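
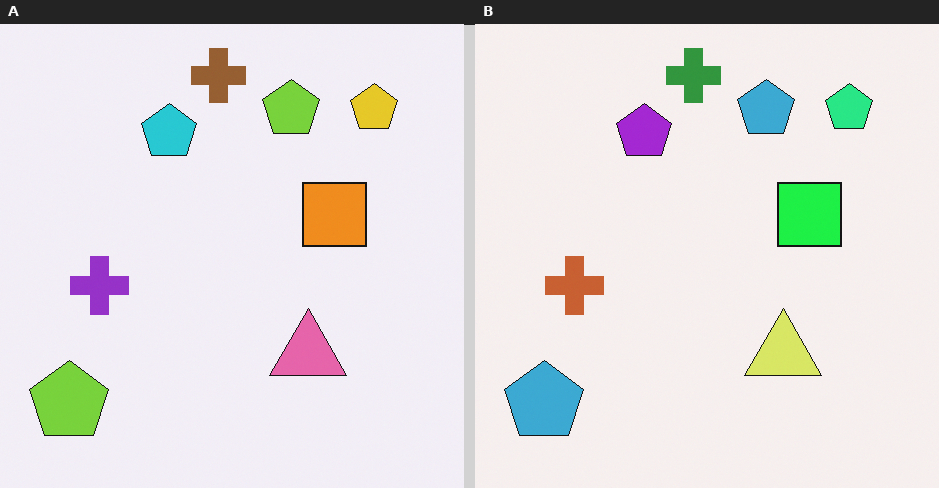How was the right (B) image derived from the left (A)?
The image was hue-shifted through roughly a third of the color wheel.

Every shape's color has rotated by the same amount around the hue wheel — a uniform hue shift.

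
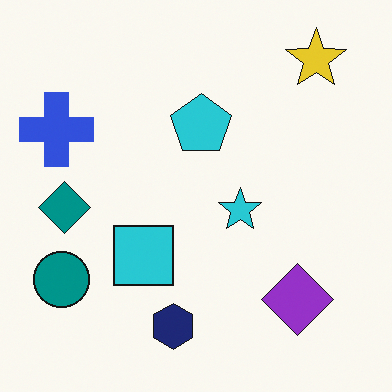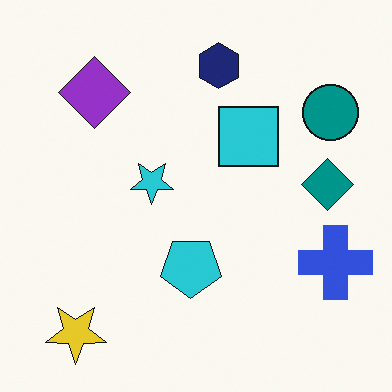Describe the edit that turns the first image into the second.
It was rotated 180°.

The yellow star sits in the top-right of the first image and the bottom-left of the second — consistent with a whole-image 180° rotation.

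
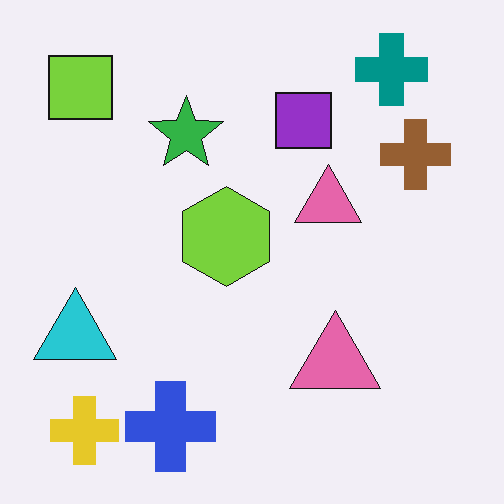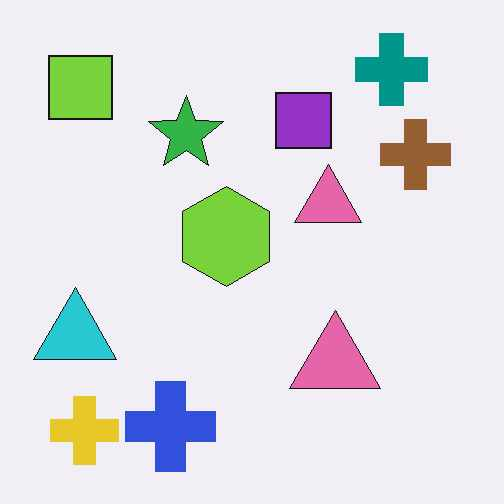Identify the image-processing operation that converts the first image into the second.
The image was JPEG-compressed with visible artifacts.

Blocky 8×8 compression artifacts appear around shape edges and the flat background shows ringing — characteristic JPEG degradation.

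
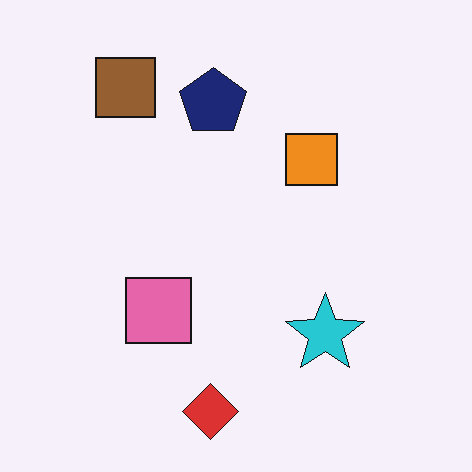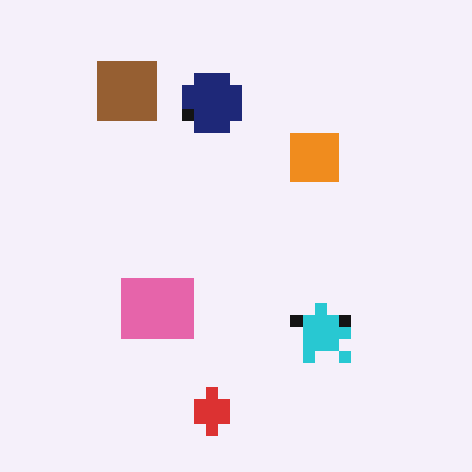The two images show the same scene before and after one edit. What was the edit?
The image was coarsely pixelated.

Shapes are reduced to large square blocks; fine edges and outlines are lost — a downscale-then-upscale (mosaic) effect.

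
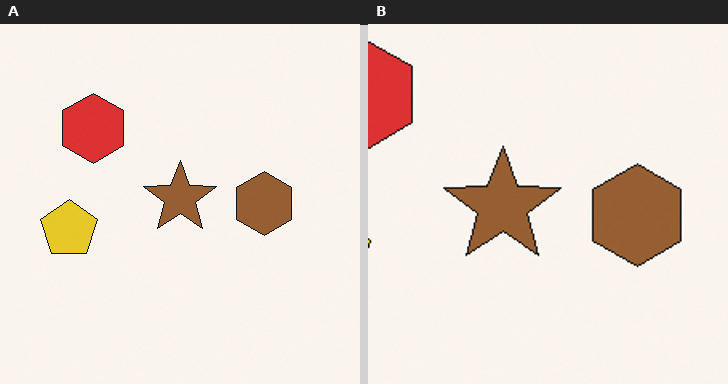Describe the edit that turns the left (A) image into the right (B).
The image was cropped slightly and scaled back up.

The visible shapes are larger and the field of view is narrower; shapes near the original edges may be partly or wholly outside the frame — a crop-and-rescale.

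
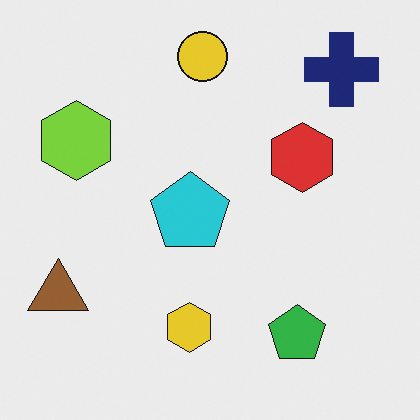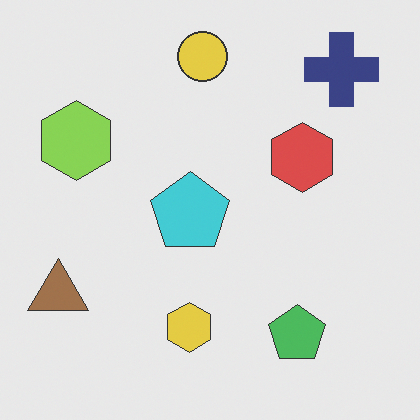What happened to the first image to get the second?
This is the original image given slightly reduced contrast.

Tones are pushed toward mid-grey across the whole image — a global contrast change.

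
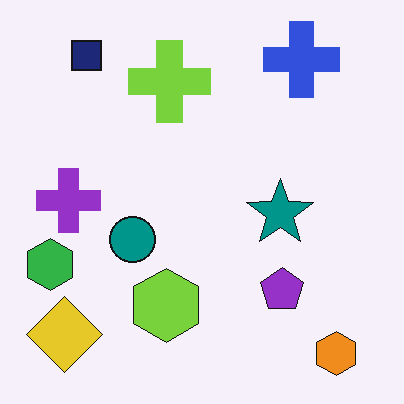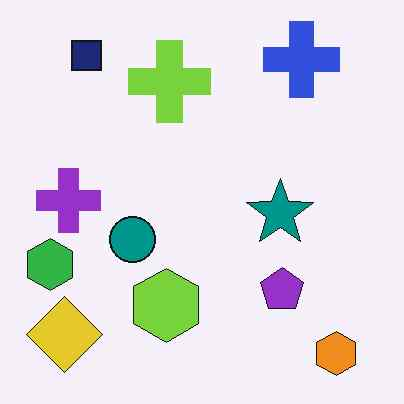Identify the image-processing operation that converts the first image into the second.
This is the original image given moderate JPEG compression.

Blocky 8×8 compression artifacts appear around shape edges and the flat background shows ringing — characteristic JPEG degradation.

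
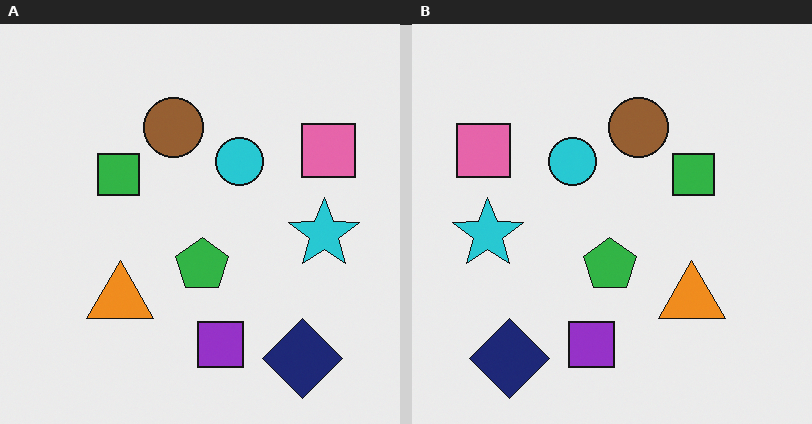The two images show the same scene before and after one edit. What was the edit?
This is the original image flipped horizontally (left ↔ right).

The pink square is in the top-right of the left (A) image and the top-left of the right (B) — shapes on opposite sides of the vertical midline have swapped in a mirror flip.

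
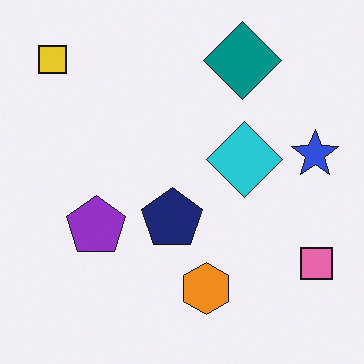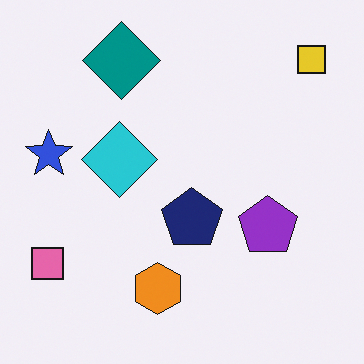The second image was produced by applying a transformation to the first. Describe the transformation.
The image was flipped horizontally (left ↔ right).

The pink square is in the bottom-right of the first image and the bottom-left of the second — shapes on opposite sides of the vertical midline have swapped in a mirror flip.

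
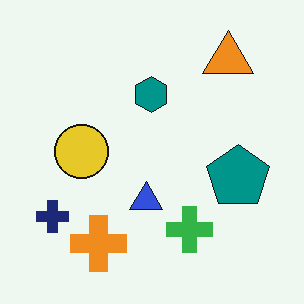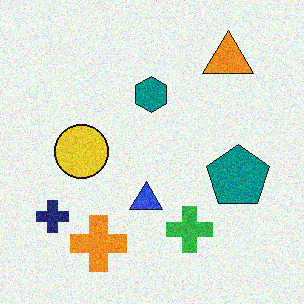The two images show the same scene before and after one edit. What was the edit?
The transformation is: degraded with moderate additive noise.

Random speckle covers the whole image, including the flat background.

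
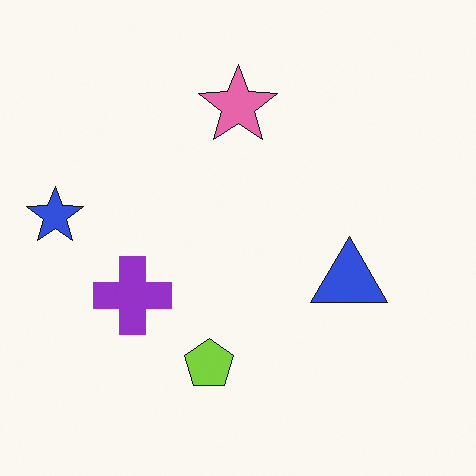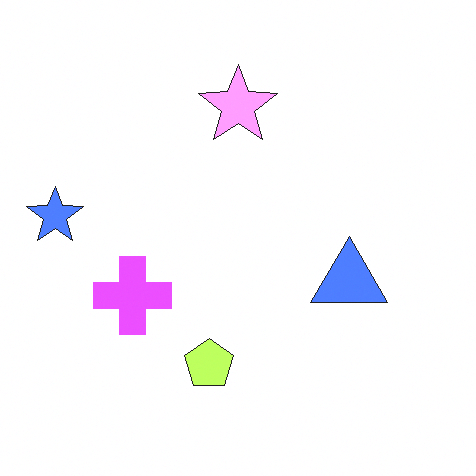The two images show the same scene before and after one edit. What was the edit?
The second image is the first brightened a lot.

Every pixel — background and shapes alike — is uniformly brightened.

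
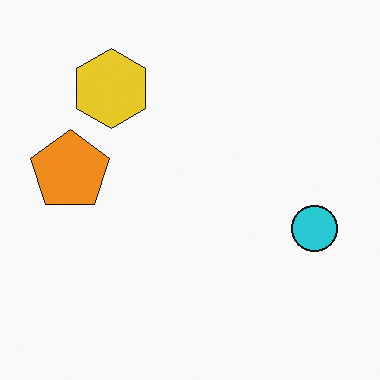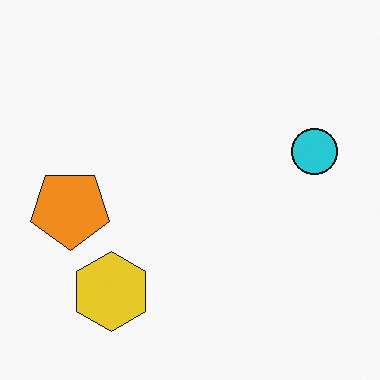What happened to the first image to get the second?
This is the original image flipped vertically (top ↔ bottom).

The yellow hexagon is in the top-left of the first image and the bottom-left of the second — shapes on opposite sides of the horizontal midline have swapped in a mirror flip.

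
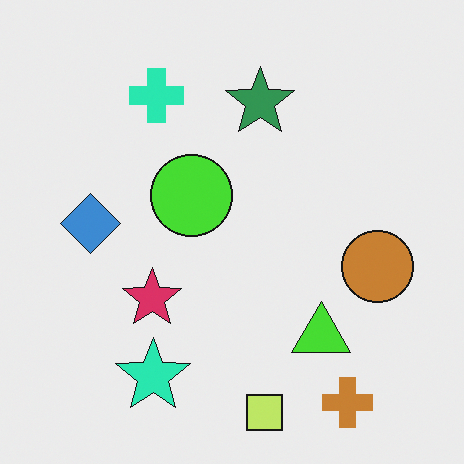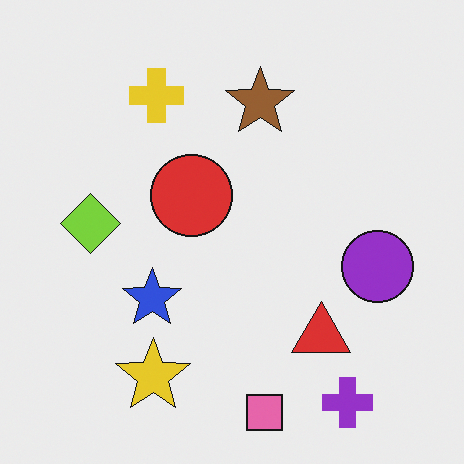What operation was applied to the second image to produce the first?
Hue-shifted noticeably.

Every shape's color has rotated by the same amount around the hue wheel — a uniform hue shift.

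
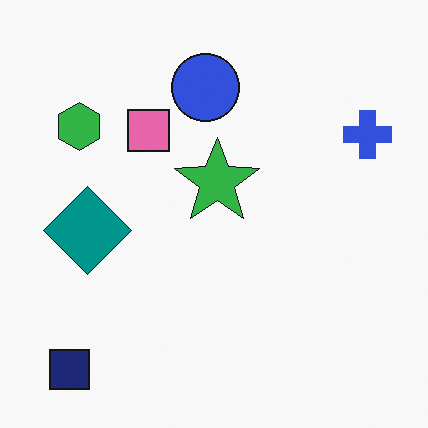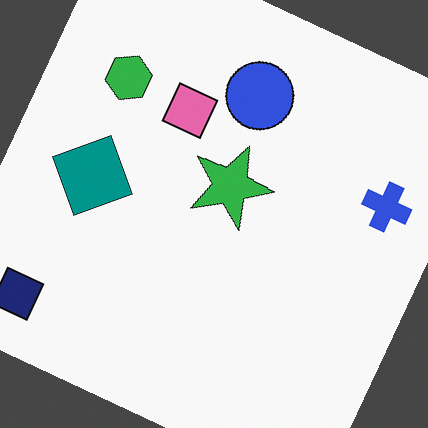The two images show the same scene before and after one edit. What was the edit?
The image was rotated clockwise by a moderate amount.

Every shape is tilted by the same angle and the image corners show triangular fill wedges — a whole-image rotation by a non-right angle.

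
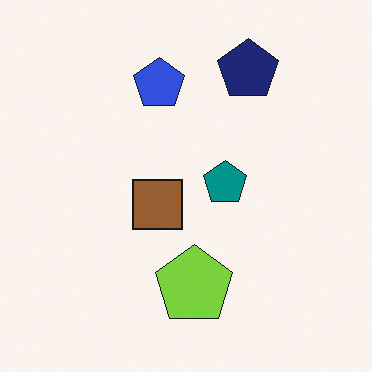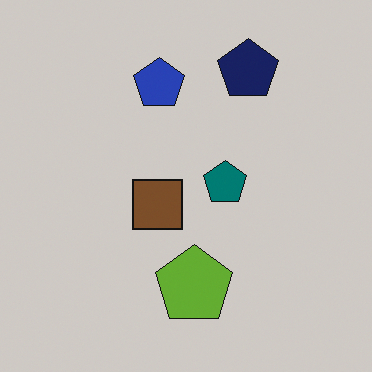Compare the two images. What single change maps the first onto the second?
Darkened a little.

Every pixel — background and shapes alike — is uniformly darkened.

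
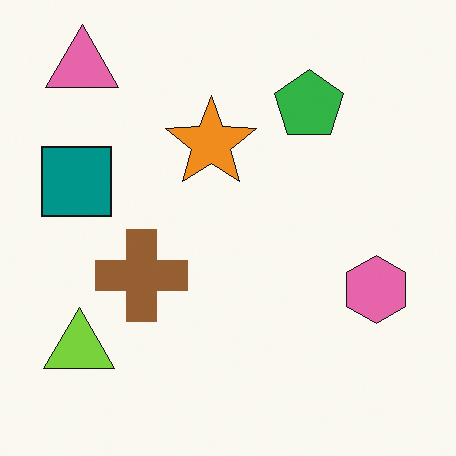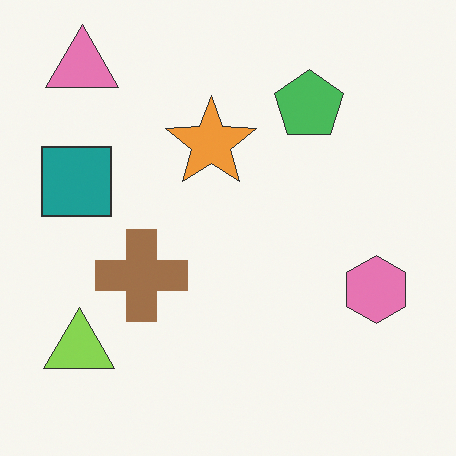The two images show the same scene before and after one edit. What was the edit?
It was given slightly reduced contrast.

Tones are pushed toward mid-grey across the whole image — a global contrast change.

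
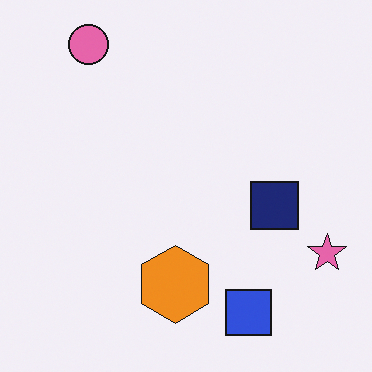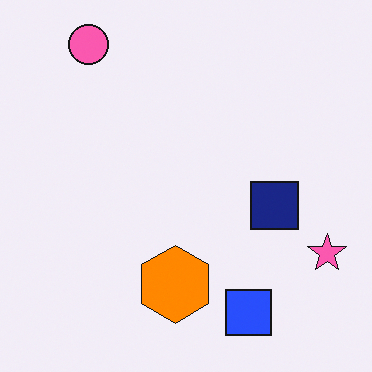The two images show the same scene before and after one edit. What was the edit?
The transformation is: slightly oversaturated.

All colors are more vivid — a global saturation change.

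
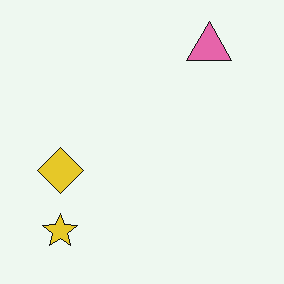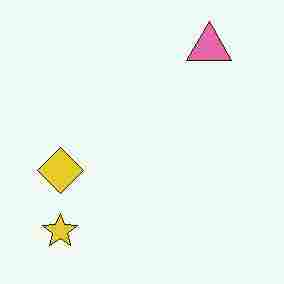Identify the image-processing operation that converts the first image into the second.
It was degraded with heavy JPEG compression.

Blocky 8×8 compression artifacts appear around shape edges and the flat background shows ringing — characteristic JPEG degradation.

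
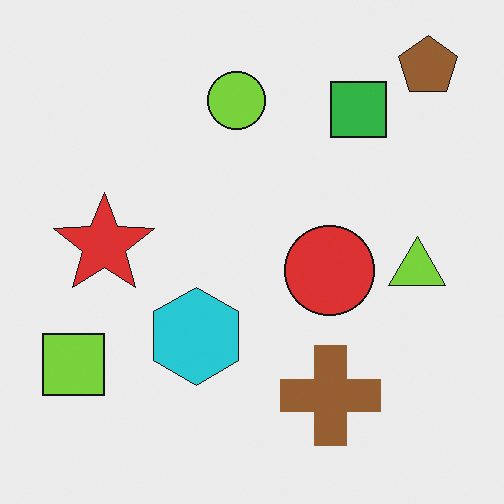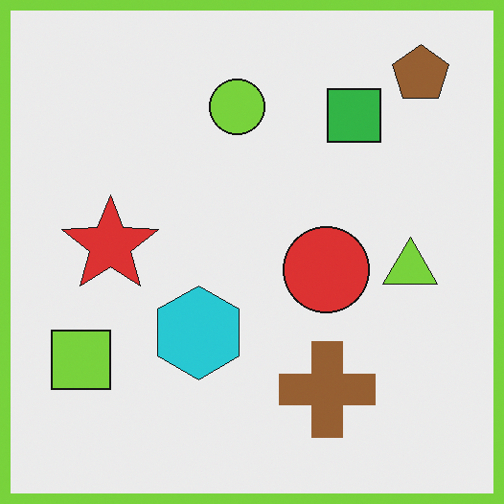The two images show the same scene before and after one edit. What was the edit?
The image was framed with a lime border.

A solid lime frame runs around the edge of the second image, with the content slightly shrunk inside it.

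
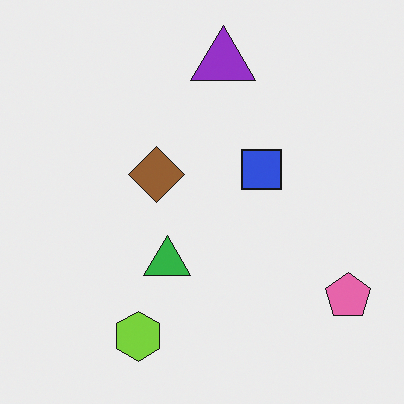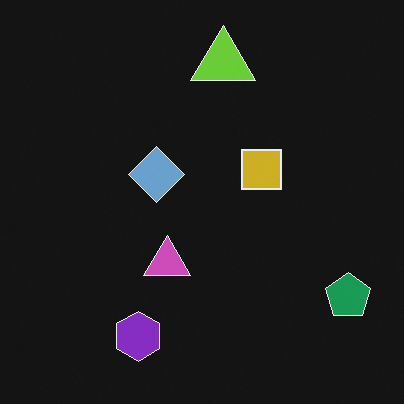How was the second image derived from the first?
The transformation is: color-inverted (negative).

The light background has become dark and every shape's color is its complement — a photographic negative.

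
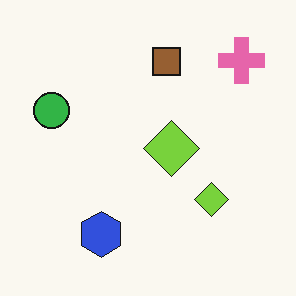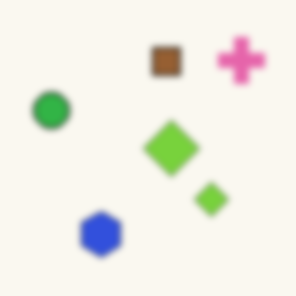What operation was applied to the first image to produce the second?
The transformation is: noticeably gaussian-blurred.

Shape edges and outlines are uniformly softened across the whole image.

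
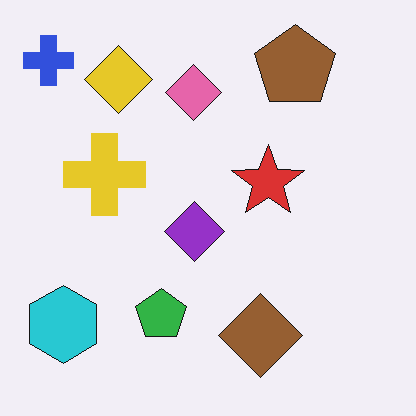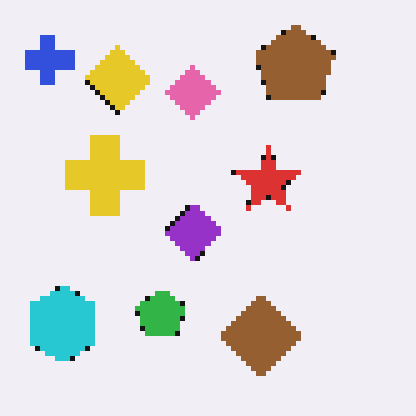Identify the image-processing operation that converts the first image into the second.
Mildly pixelated.

Shapes are reduced to large square blocks; fine edges and outlines are lost — a downscale-then-upscale (mosaic) effect.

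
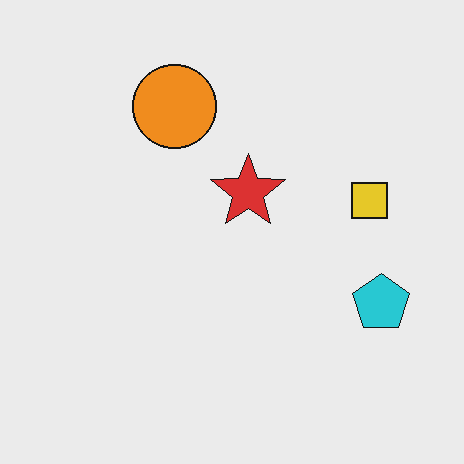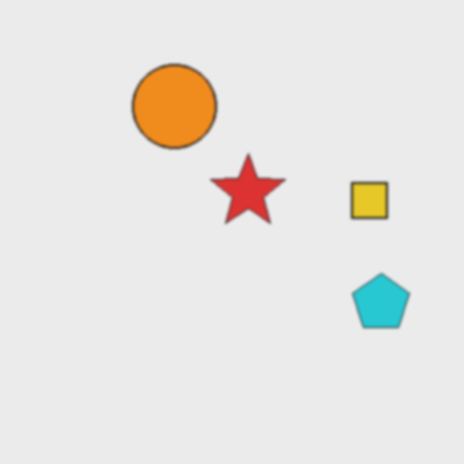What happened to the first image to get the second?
The transformation is: lightly blurred.

Shape edges and outlines are uniformly softened across the whole image.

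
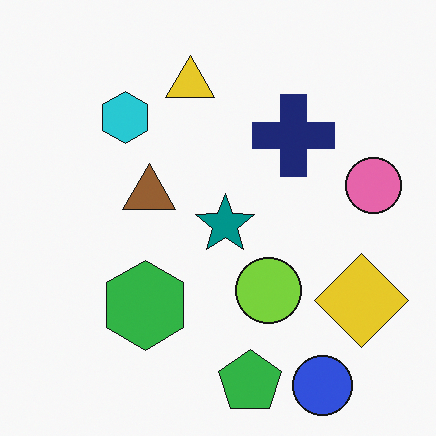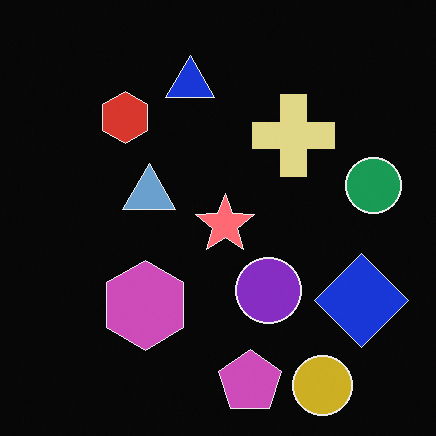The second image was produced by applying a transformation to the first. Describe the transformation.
Color-inverted (negative).

The light background has become dark and every shape's color is its complement — a photographic negative.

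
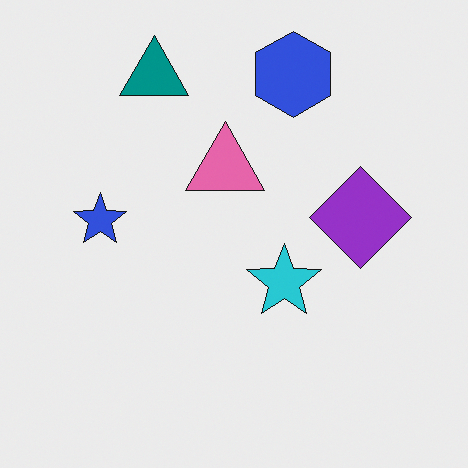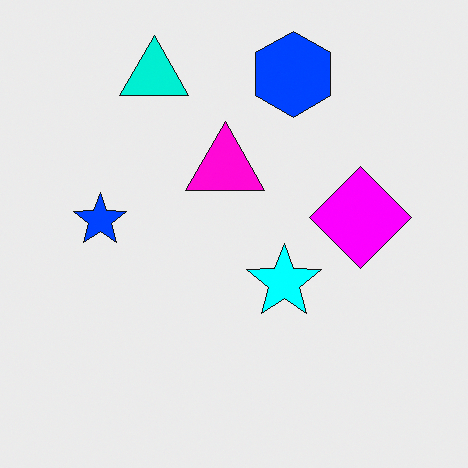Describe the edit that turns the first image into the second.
Heavily oversaturated.

All colors are more vivid — a global saturation change.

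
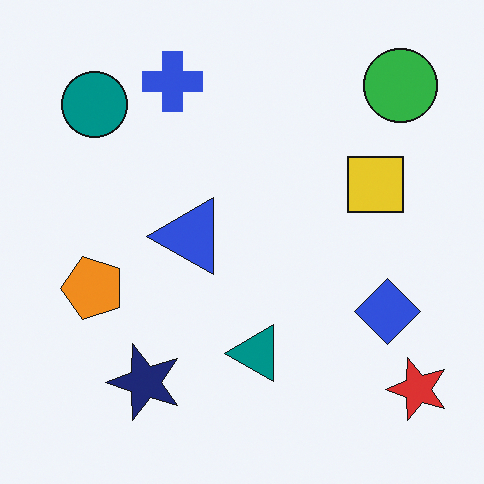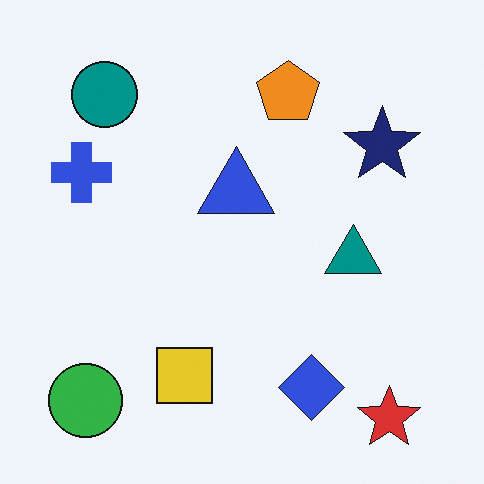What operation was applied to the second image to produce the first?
It was transposed (reflected across the top-left ↔ bottom-right diagonal).

Shapes have swapped their row and column positions — what was in the top-right is now in the bottom-left — a diagonal reflection.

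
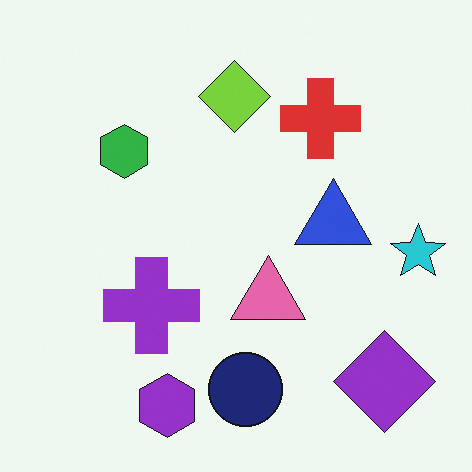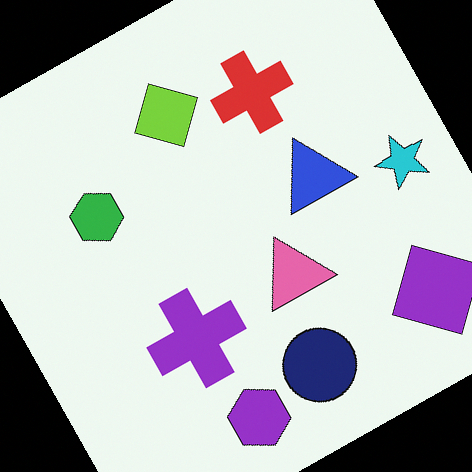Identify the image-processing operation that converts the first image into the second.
Rotated counter-clockwise by a clearly visible amount.

Every shape is tilted by the same angle and the image corners show triangular fill wedges — a whole-image rotation by a non-right angle.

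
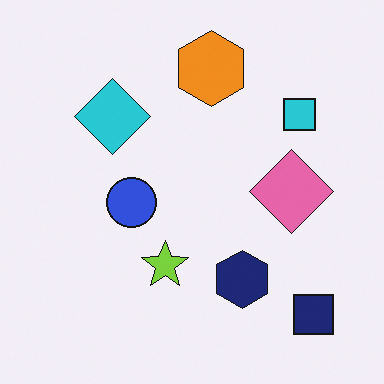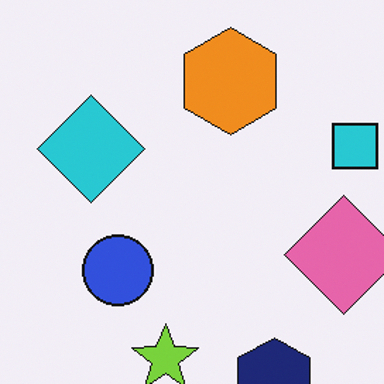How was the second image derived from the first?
It was cropped slightly and scaled back up.

The visible shapes are larger and the field of view is narrower; shapes near the original edges may be partly or wholly outside the frame — a crop-and-rescale.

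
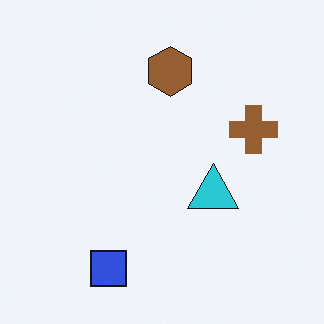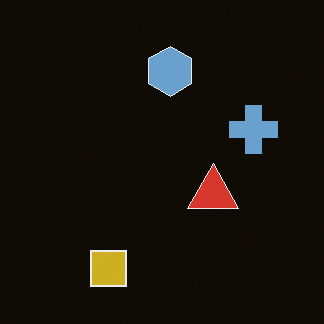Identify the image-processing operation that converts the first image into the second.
The second image is the first color-inverted (negative).

The light background has become dark and every shape's color is its complement — a photographic negative.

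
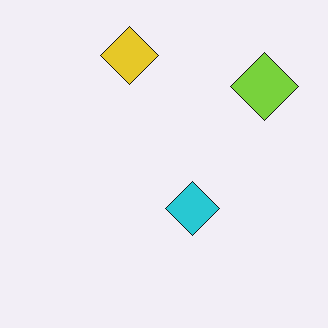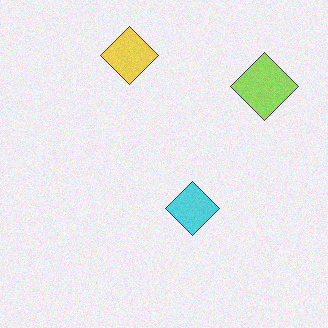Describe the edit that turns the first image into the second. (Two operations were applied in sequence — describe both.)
The second image is the first degraded with light additive noise, then given slightly reduced contrast.

Random speckle covers the whole image, including the flat background. Tones are pushed toward mid-grey across the whole image — a global contrast change.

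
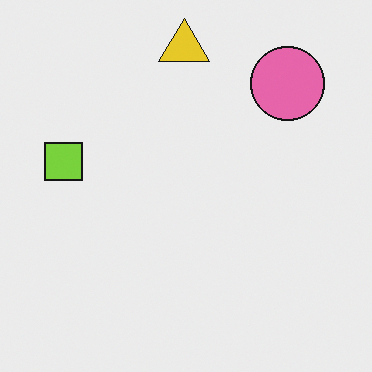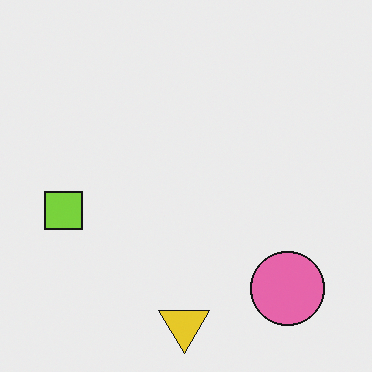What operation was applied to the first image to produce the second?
This is the original image flipped vertically (top ↔ bottom).

The yellow triangle is in the top of the first image and the bottom of the second — shapes on opposite sides of the horizontal midline have swapped in a mirror flip.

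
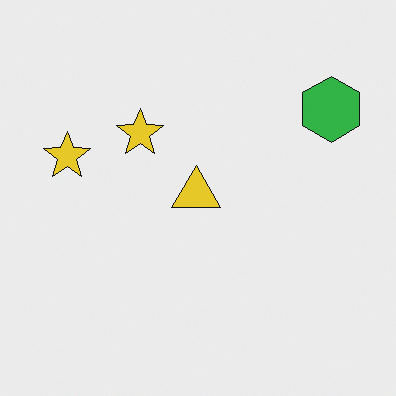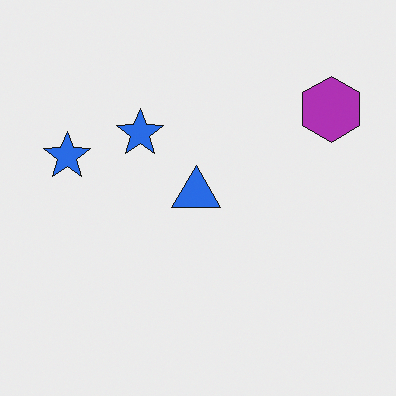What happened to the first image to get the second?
The second image is the first hue-shifted by a large amount.

Every shape's color has rotated by the same amount around the hue wheel — a uniform hue shift.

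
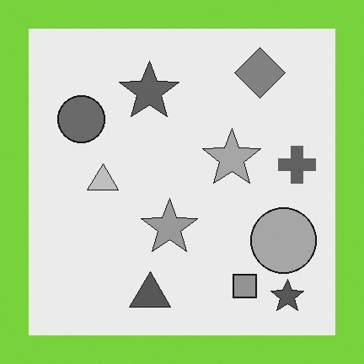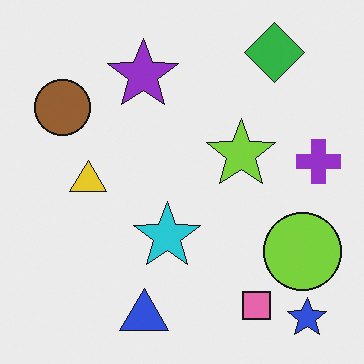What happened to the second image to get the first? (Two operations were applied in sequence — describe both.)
The first image is the second converted to grayscale, then framed with a lime border.

All color is removed — every shape is now a shade of grey. A solid lime frame runs around the edge of the first image, with the content slightly shrunk inside it.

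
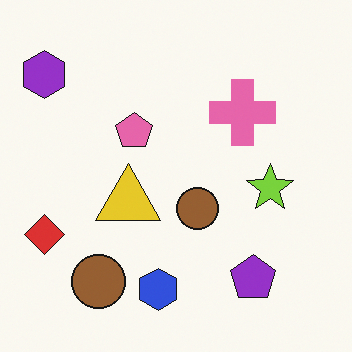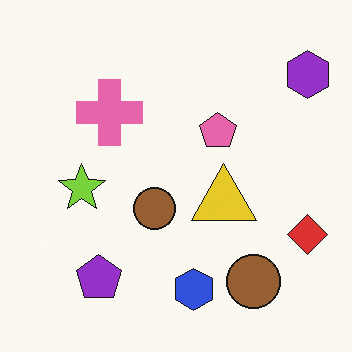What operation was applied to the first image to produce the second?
This is the original image flipped horizontally (left ↔ right).

The purple hexagon is in the top-left of the first image and the top-right of the second — shapes on opposite sides of the vertical midline have swapped in a mirror flip.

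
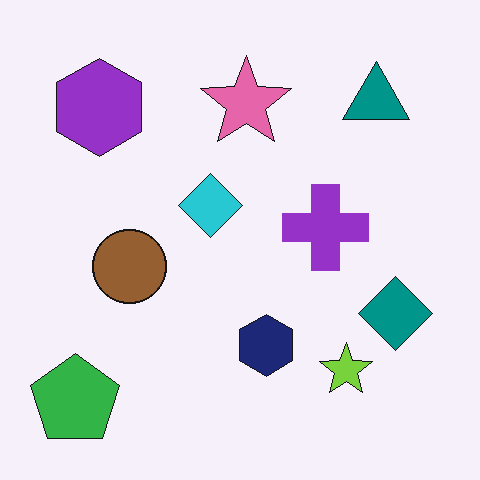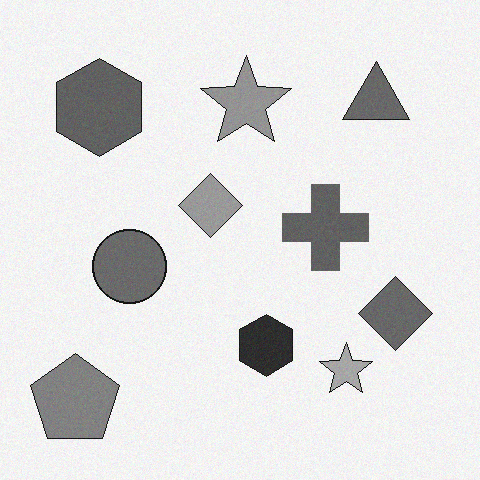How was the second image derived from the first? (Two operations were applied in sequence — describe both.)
Converted to grayscale, then degraded with a light layer of grain.

All color is removed — every shape is now a shade of grey. Random speckle covers the whole image, including the flat background.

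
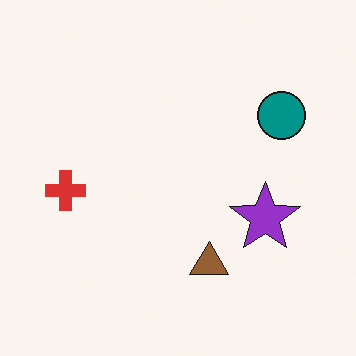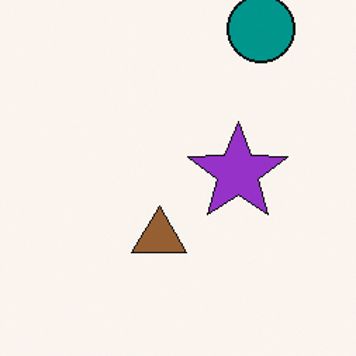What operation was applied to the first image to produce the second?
Cropped slightly and scaled back up.

The visible shapes are larger and the field of view is narrower; shapes near the original edges may be partly or wholly outside the frame — a crop-and-rescale.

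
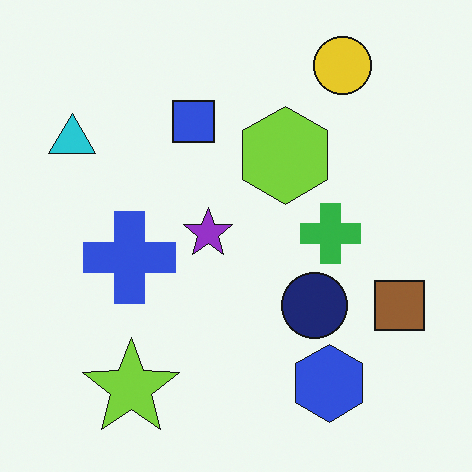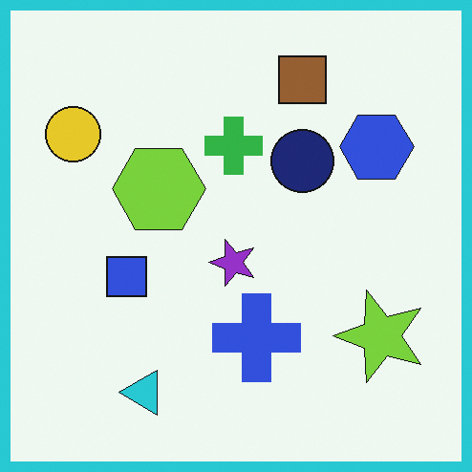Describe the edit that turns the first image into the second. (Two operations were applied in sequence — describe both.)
The image was rotated 90° counter-clockwise, then framed with a cyan border.

The yellow circle sits in the top-right of the first image and the top-left of the second — consistent with a whole-image 90° counter-clockwise rotation. A solid cyan frame runs around the edge of the second image, with the content slightly shrunk inside it.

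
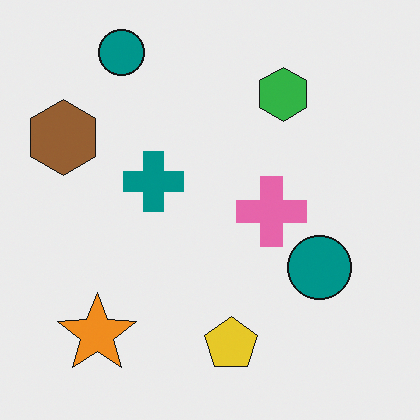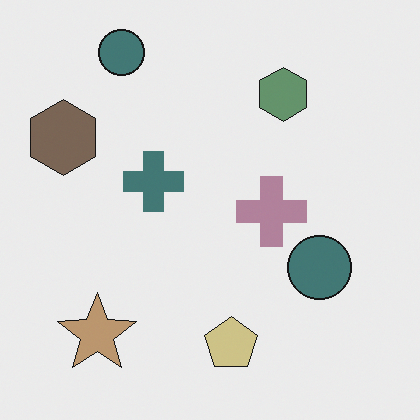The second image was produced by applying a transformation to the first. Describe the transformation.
This is the original image heavily desaturated.

All colors are more muted and greyish — a global saturation change.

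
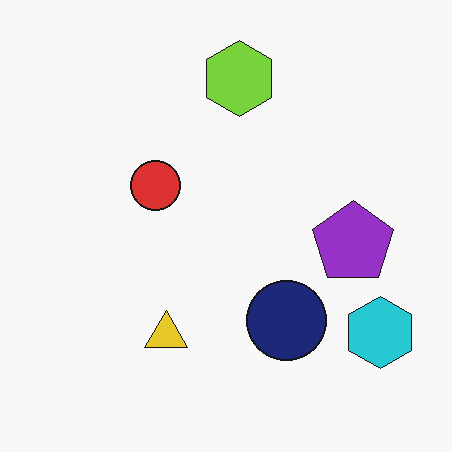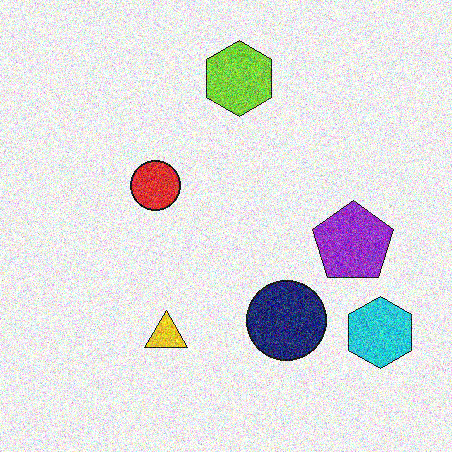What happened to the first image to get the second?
The image was degraded with a thick layer of grain.

Random speckle covers the whole image, including the flat background.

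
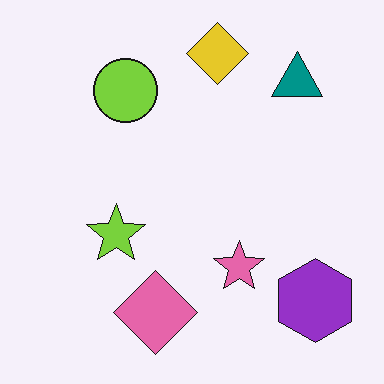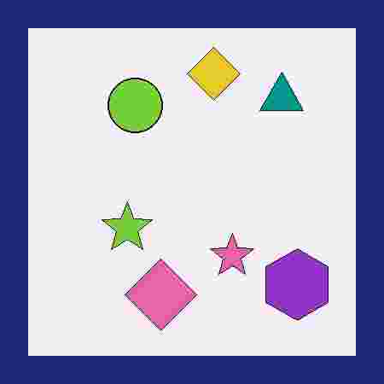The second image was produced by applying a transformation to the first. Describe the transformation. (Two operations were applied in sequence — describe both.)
The image was degraded with heavy JPEG compression, then framed with a navy border.

Blocky 8×8 compression artifacts appear around shape edges and the flat background shows ringing — characteristic JPEG degradation. A solid navy frame runs around the edge of the second image, with the content slightly shrunk inside it.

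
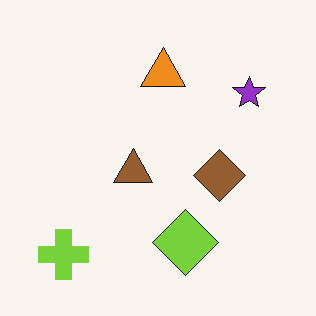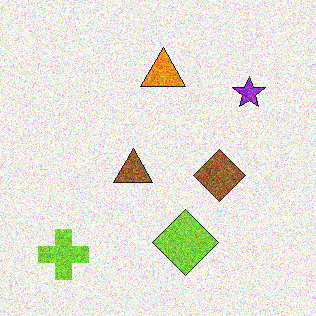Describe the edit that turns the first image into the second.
This is the original image degraded with heavy additive noise.

Random speckle covers the whole image, including the flat background.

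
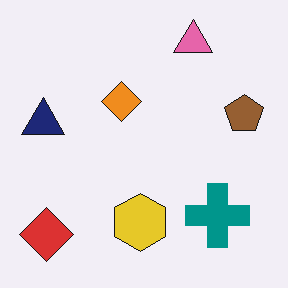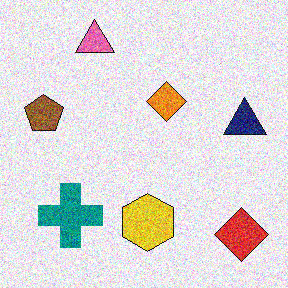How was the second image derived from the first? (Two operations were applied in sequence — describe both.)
It was degraded with strong gaussian noise, then flipped horizontally (left ↔ right).

Random speckle covers the whole image, including the flat background. The navy triangle is in the left of the first image and the right of the second — shapes on opposite sides of the vertical midline have swapped in a mirror flip.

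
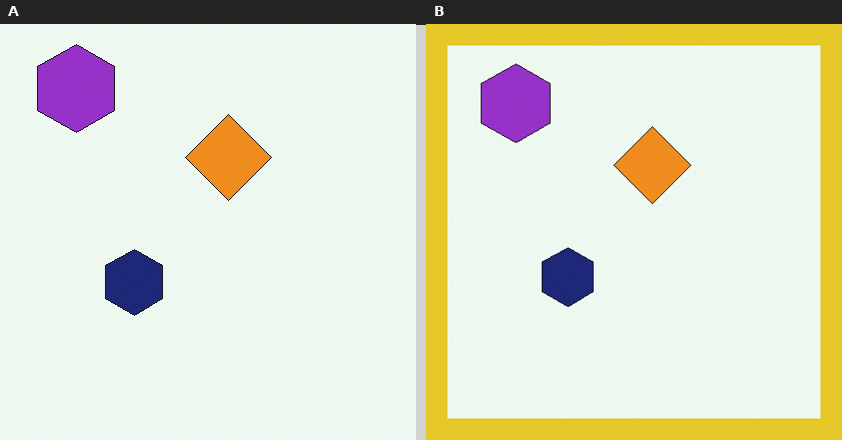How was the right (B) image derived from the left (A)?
The right (B) image is the left (A) framed with a yellow border.

A solid yellow frame runs around the edge of the right (B) image, with the content slightly shrunk inside it.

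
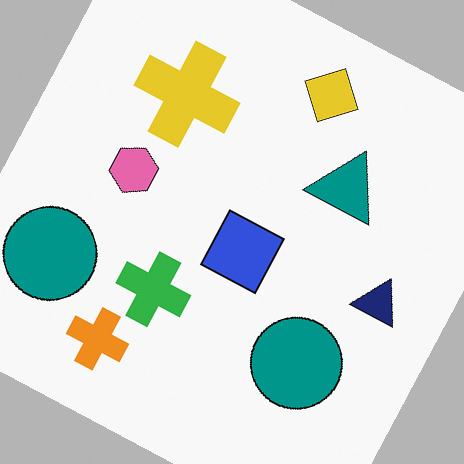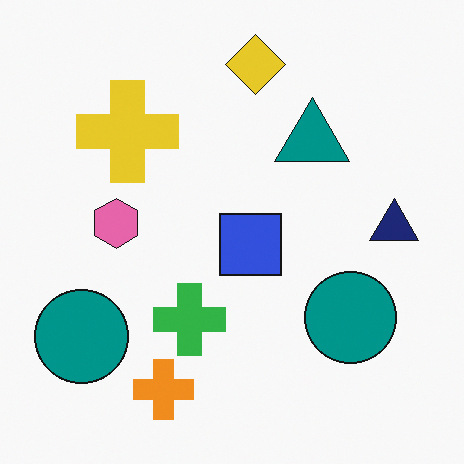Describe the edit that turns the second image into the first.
The transformation is: rotated clockwise by a clearly visible amount.

Every shape is tilted by the same angle and the image corners show triangular fill wedges — a whole-image rotation by a non-right angle.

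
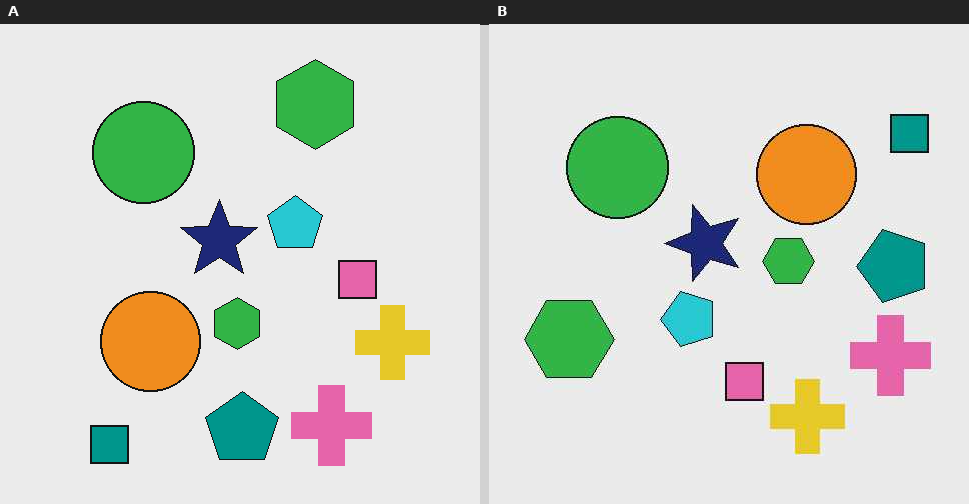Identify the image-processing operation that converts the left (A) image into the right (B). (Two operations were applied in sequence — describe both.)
The right (B) image is the left (A) given moderate JPEG compression, then transposed (reflected across the top-left ↔ bottom-right diagonal).

Blocky 8×8 compression artifacts appear around shape edges and the flat background shows ringing — characteristic JPEG degradation. Shapes have swapped their row and column positions — what was in the top-right is now in the bottom-left — a diagonal reflection.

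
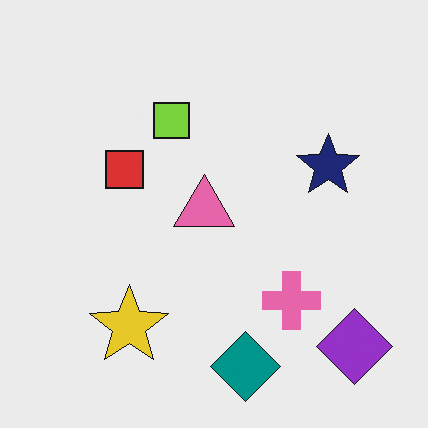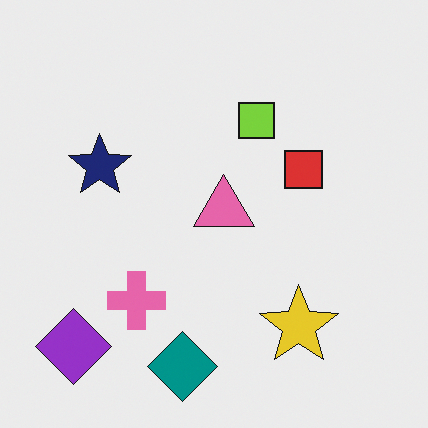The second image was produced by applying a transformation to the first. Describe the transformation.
The transformation is: flipped horizontally (left ↔ right).

The purple diamond is in the bottom-right of the first image and the bottom-left of the second — shapes on opposite sides of the vertical midline have swapped in a mirror flip.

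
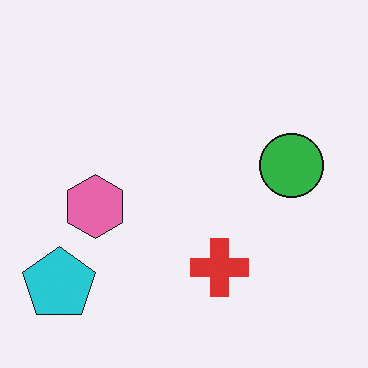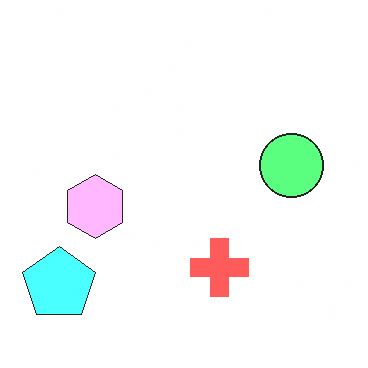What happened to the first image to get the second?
The second image is the first noticeably brightened.

Every pixel — background and shapes alike — is uniformly brightened.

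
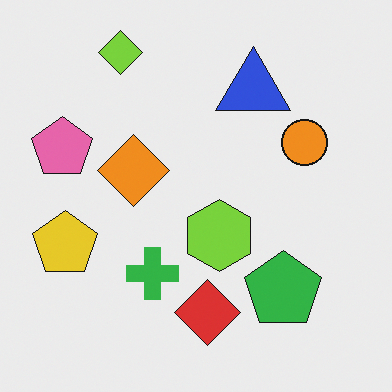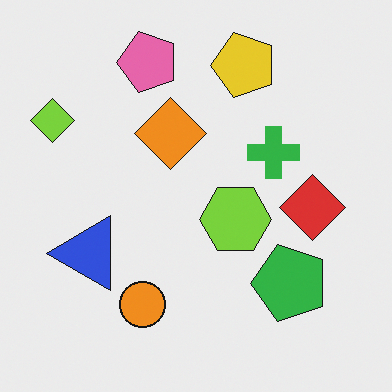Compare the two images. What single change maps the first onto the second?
It was transposed (reflected across the top-left ↔ bottom-right diagonal).

Shapes have swapped their row and column positions — what was in the top-right is now in the bottom-left — a diagonal reflection.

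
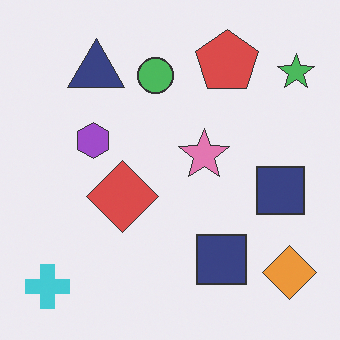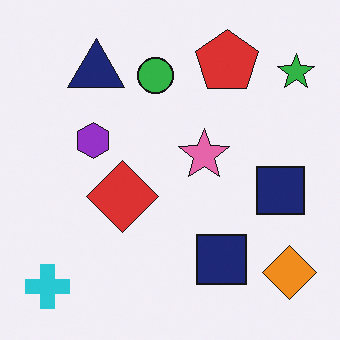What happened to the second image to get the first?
Given slightly reduced contrast.

Tones are pushed toward mid-grey across the whole image — a global contrast change.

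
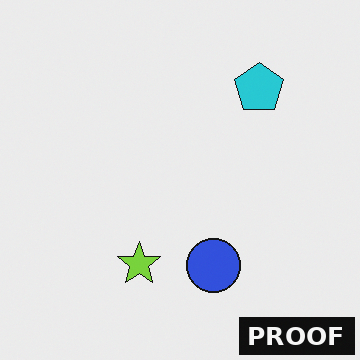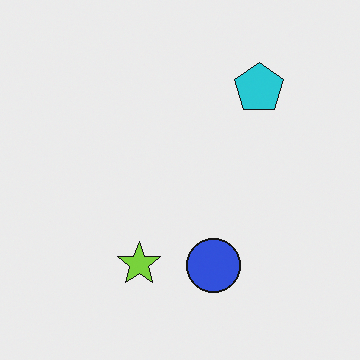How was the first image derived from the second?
The first image is the second watermarked with the text "PROOF" in the lower-right corner.

A dark label reading "PROOF" appears in the lower-right corner.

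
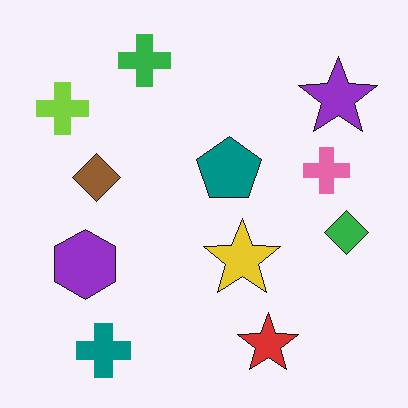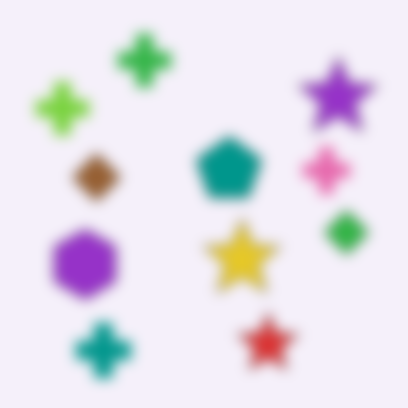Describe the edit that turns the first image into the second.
Heavily blurred.

Shape edges and outlines are uniformly softened across the whole image.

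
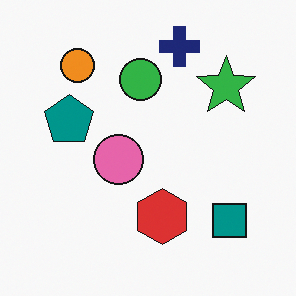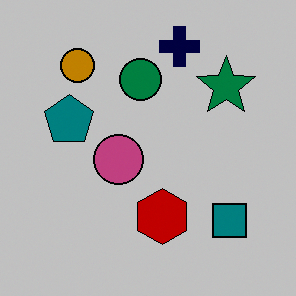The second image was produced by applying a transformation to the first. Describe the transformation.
The image was aggressively posterized.

Each flat color has snapped to a coarser quantized level — most visibly, the near-white background has dropped to a flat grey.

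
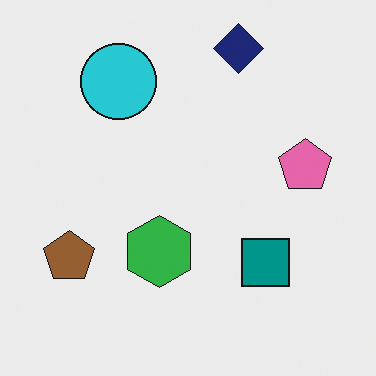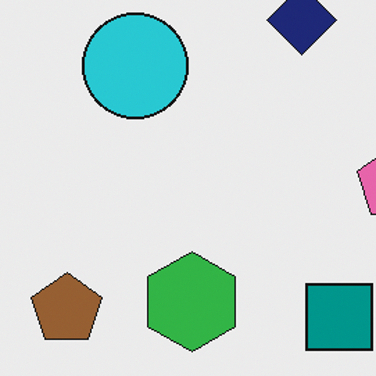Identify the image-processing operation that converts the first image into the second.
This is the original image cropped slightly and scaled back up.

The visible shapes are larger and the field of view is narrower; shapes near the original edges may be partly or wholly outside the frame — a crop-and-rescale.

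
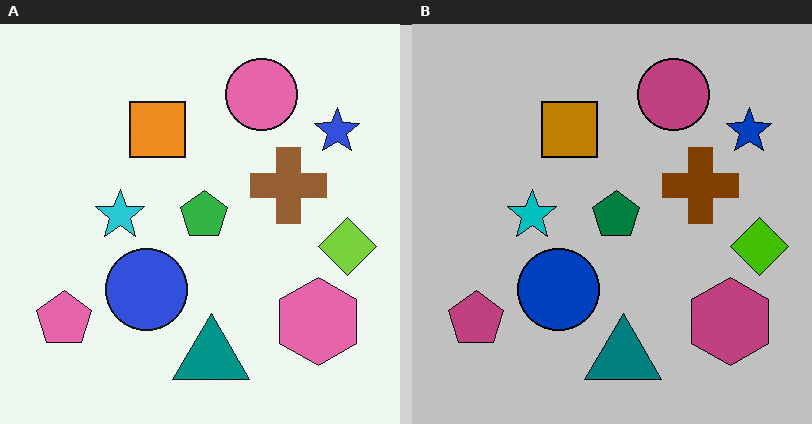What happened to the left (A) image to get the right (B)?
The right (B) image is the left (A) heavily posterized to just a handful of flat colors.

Each flat color has snapped to a coarser quantized level — most visibly, the near-white background has dropped to a flat grey.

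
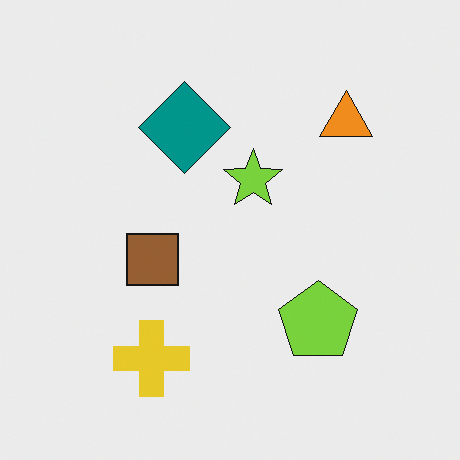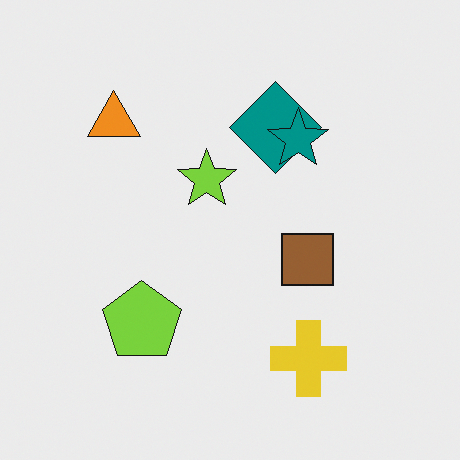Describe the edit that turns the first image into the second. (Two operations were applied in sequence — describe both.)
The image was flipped horizontally (left ↔ right), then overlaid with an additional teal star.

The orange triangle is in the top-right of the first image and the top-left of the second — shapes on opposite sides of the vertical midline have swapped in a mirror flip. A teal star appears in the second image that is absent from the first.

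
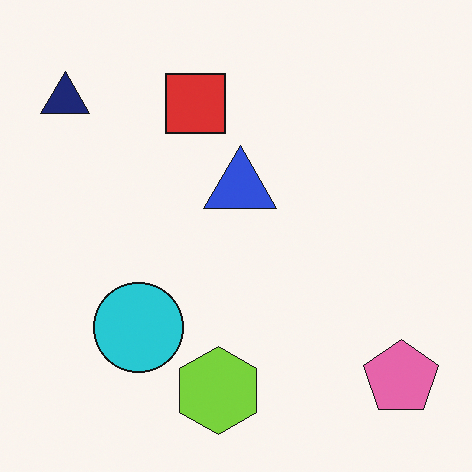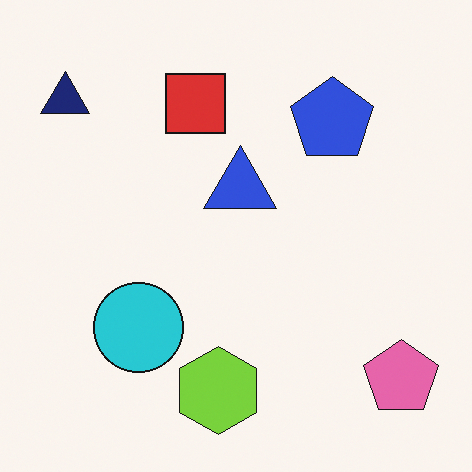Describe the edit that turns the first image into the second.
Overlaid with an additional blue pentagon.

A blue pentagon appears in the second image that is absent from the first.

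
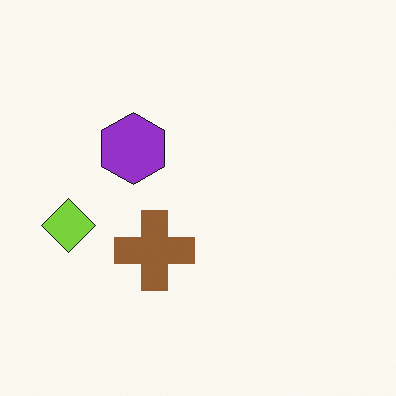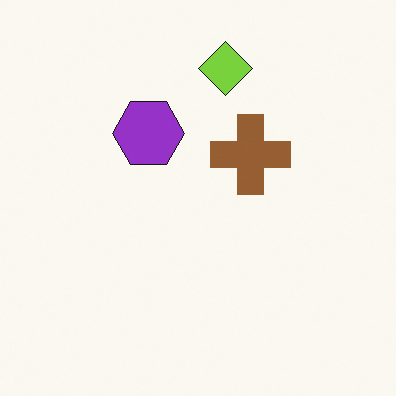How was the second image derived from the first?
The transformation is: transposed (reflected across the top-left ↔ bottom-right diagonal).

Shapes have swapped their row and column positions — what was in the top-right is now in the bottom-left — a diagonal reflection.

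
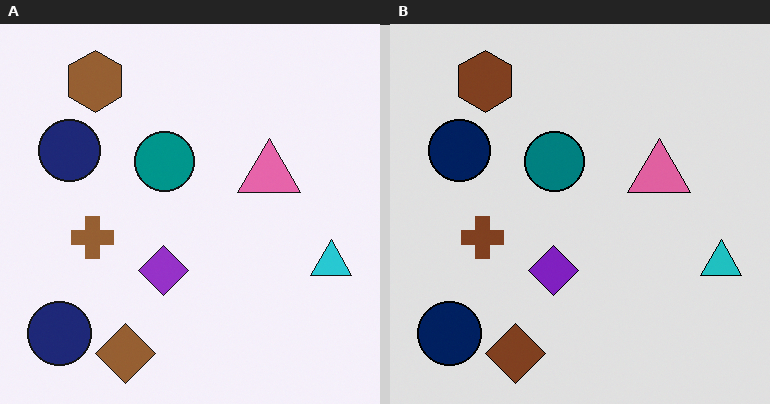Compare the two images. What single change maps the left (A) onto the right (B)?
Posterized to a reduced palette.

Each flat color has snapped to a coarser quantized level — most visibly, the near-white background has dropped to a flat grey.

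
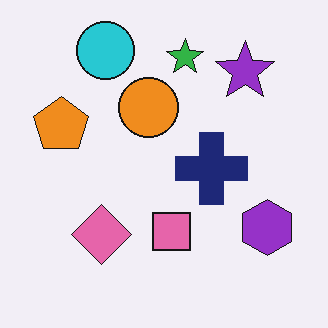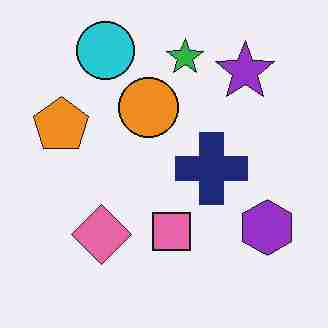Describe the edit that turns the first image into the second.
This is the original image heavily JPEG-compressed with obvious blocking artifacts.

Blocky 8×8 compression artifacts appear around shape edges and the flat background shows ringing — characteristic JPEG degradation.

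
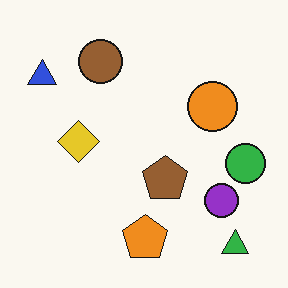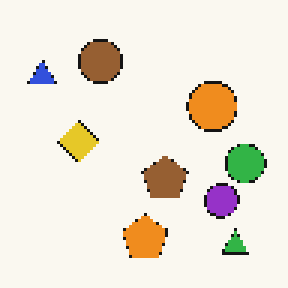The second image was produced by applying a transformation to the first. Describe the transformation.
It was lightly pixelated (a mild mosaic effect).

Shapes are reduced to large square blocks; fine edges and outlines are lost — a downscale-then-upscale (mosaic) effect.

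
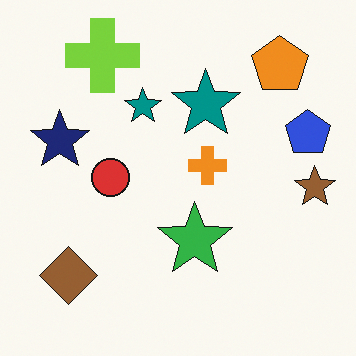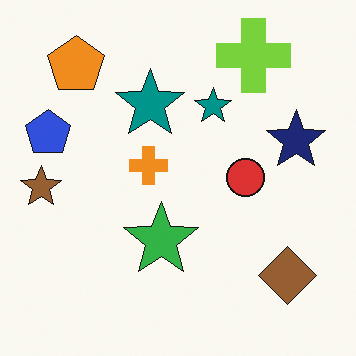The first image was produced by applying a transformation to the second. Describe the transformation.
The transformation is: flipped horizontally (left ↔ right).

The brown star is in the left of the second image and the right of the first — shapes on opposite sides of the vertical midline have swapped in a mirror flip.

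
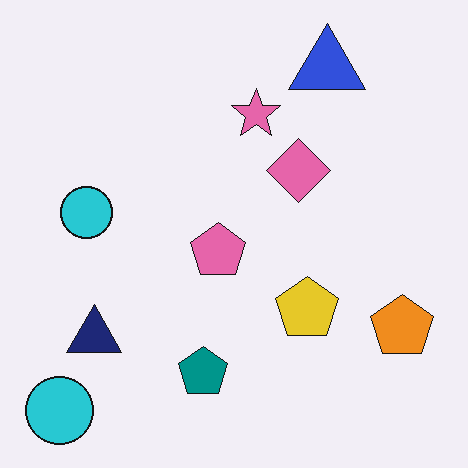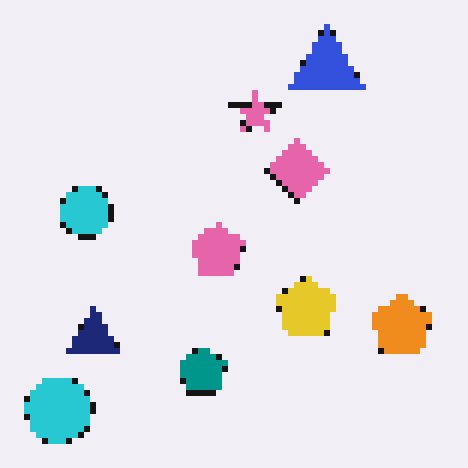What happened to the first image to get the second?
Pixelated into visible square blocks.

Shapes are reduced to large square blocks; fine edges and outlines are lost — a downscale-then-upscale (mosaic) effect.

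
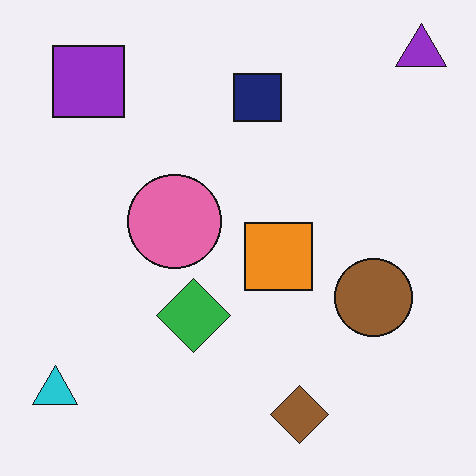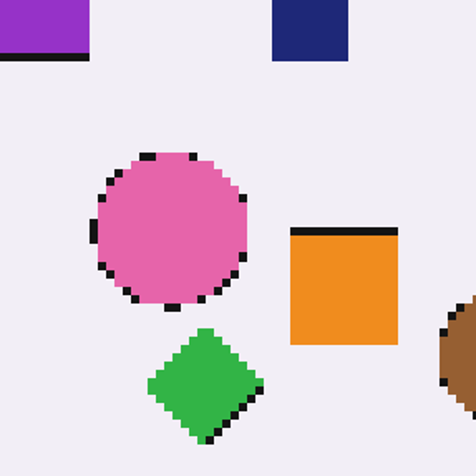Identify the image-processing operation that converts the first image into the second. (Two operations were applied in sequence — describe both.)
The second image is the first mildly pixelated, then cropped tightly and scaled back up.

Shapes are reduced to large square blocks; fine edges and outlines are lost — a downscale-then-upscale (mosaic) effect. The visible shapes are larger and the field of view is narrower; shapes near the original edges may be partly or wholly outside the frame — a crop-and-rescale.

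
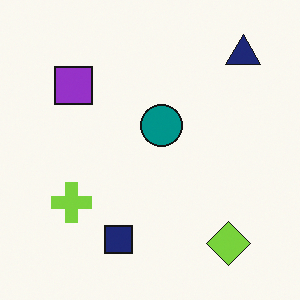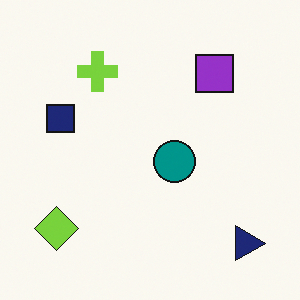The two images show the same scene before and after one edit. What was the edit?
Rotated 90° clockwise.

The navy triangle sits in the top-right of the first image and the bottom-right of the second — consistent with a whole-image 90° clockwise rotation.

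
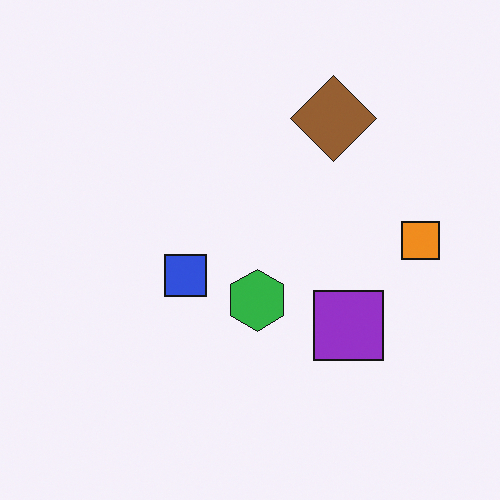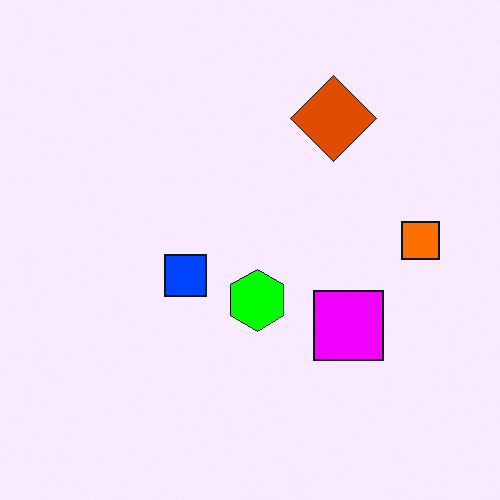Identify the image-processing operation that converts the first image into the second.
The second image is the first heavily oversaturated.

All colors are more vivid — a global saturation change.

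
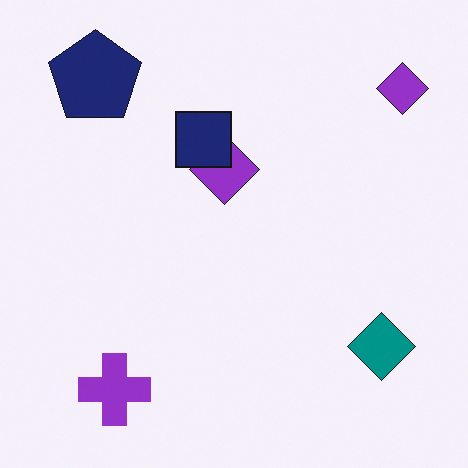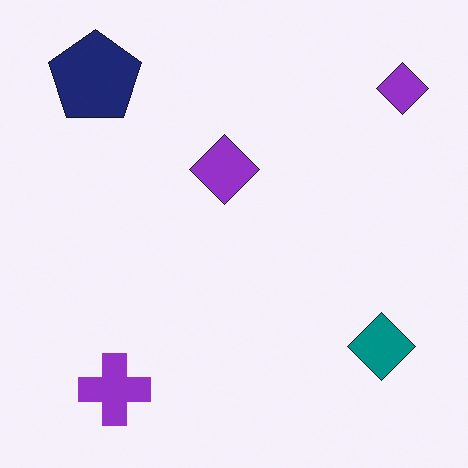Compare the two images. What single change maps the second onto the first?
It was overlaid with an additional navy square.

A navy square appears in the first image that is absent from the second.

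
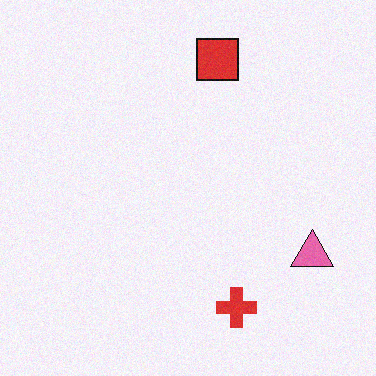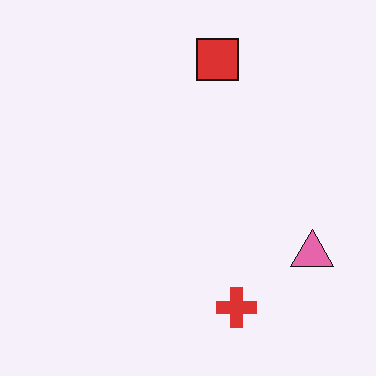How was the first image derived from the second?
This is the original image degraded with light additive noise.

Random speckle covers the whole image, including the flat background.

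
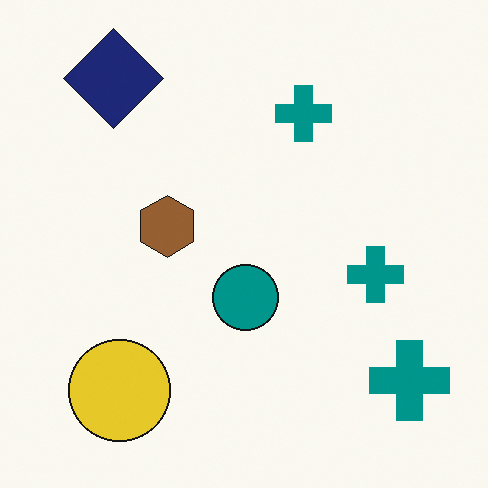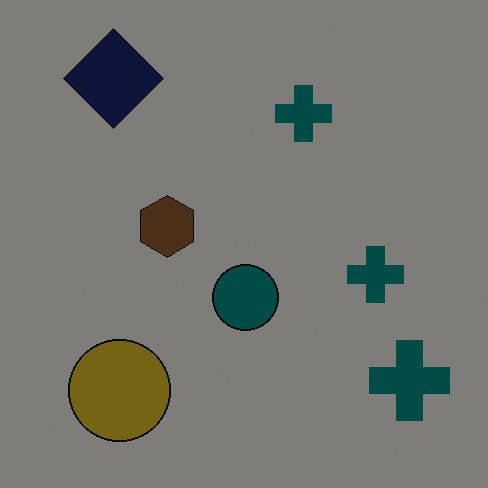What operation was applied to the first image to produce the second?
The image was substantially darkened.

Every pixel — background and shapes alike — is uniformly darkened.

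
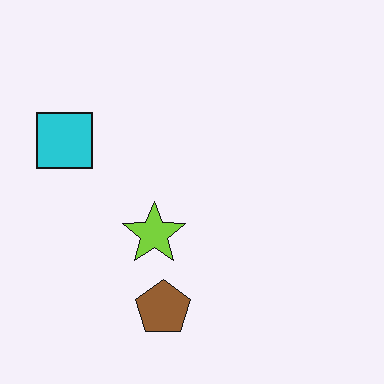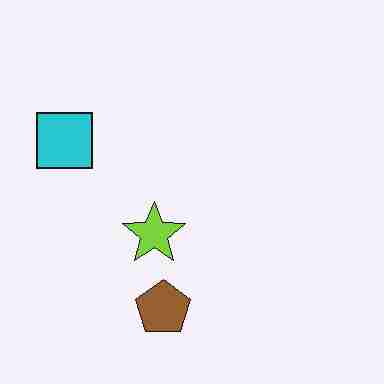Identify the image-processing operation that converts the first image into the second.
The second image is the first degraded with heavy JPEG compression.

Blocky 8×8 compression artifacts appear around shape edges and the flat background shows ringing — characteristic JPEG degradation.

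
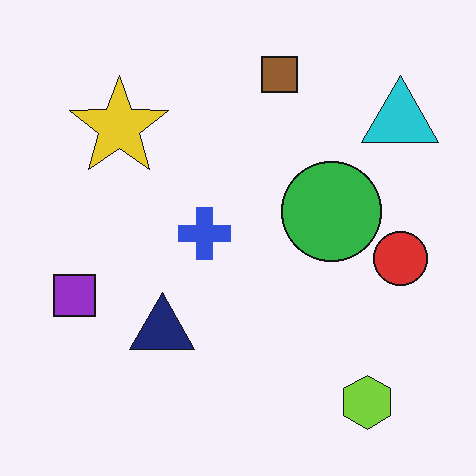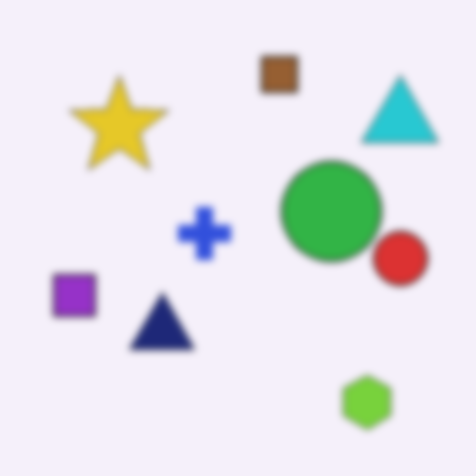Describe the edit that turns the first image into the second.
The transformation is: noticeably gaussian-blurred.

Shape edges and outlines are uniformly softened across the whole image.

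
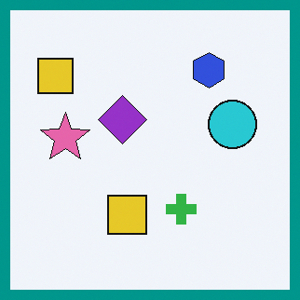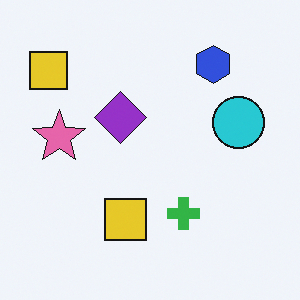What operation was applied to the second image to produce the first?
This is the original image framed with a teal border.

A solid teal frame runs around the edge of the first image, with the content slightly shrunk inside it.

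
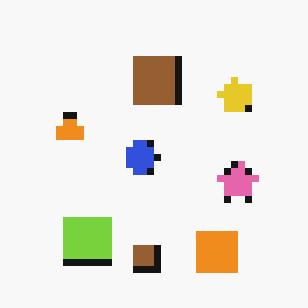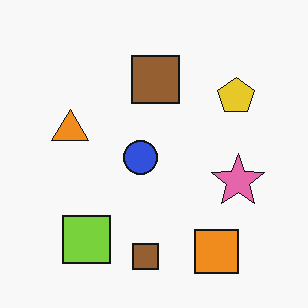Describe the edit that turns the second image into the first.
Moderately pixelated.

Shapes are reduced to large square blocks; fine edges and outlines are lost — a downscale-then-upscale (mosaic) effect.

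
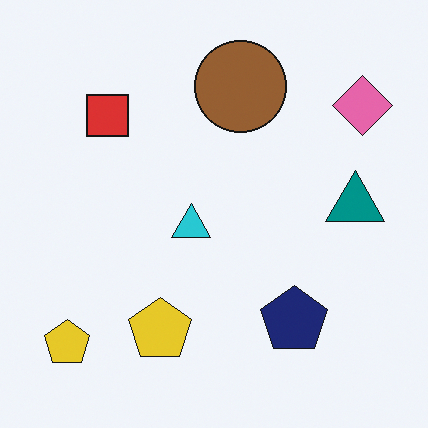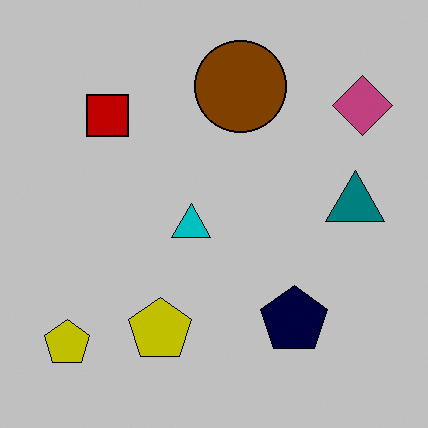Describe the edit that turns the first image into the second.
It was aggressively posterized.

Each flat color has snapped to a coarser quantized level — most visibly, the near-white background has dropped to a flat grey.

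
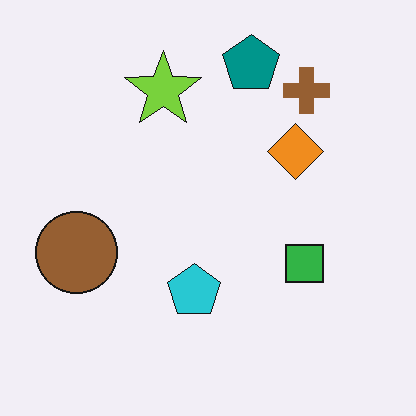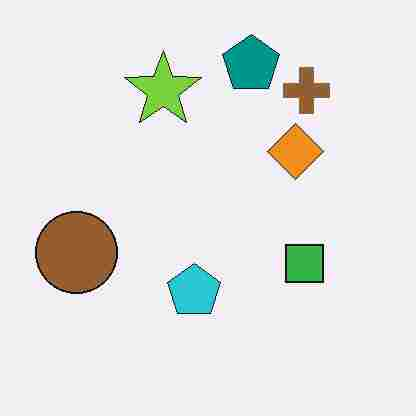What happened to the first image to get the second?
This is the original image heavily JPEG-compressed with obvious blocking artifacts.

Blocky 8×8 compression artifacts appear around shape edges and the flat background shows ringing — characteristic JPEG degradation.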